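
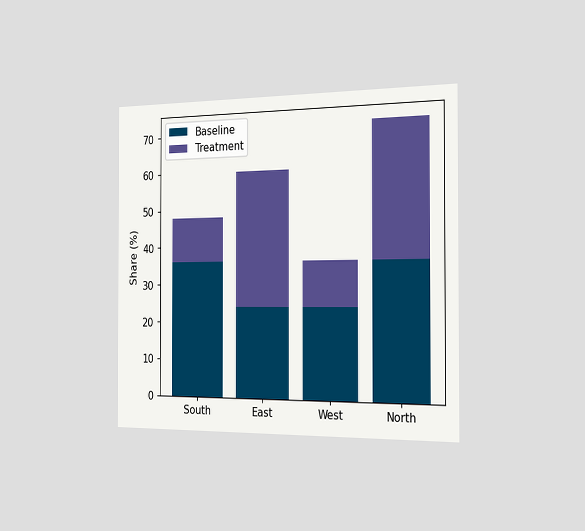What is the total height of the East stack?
The chart is viewed slightly from the right. The East stack's top reaches 60% on the y-axis.

60%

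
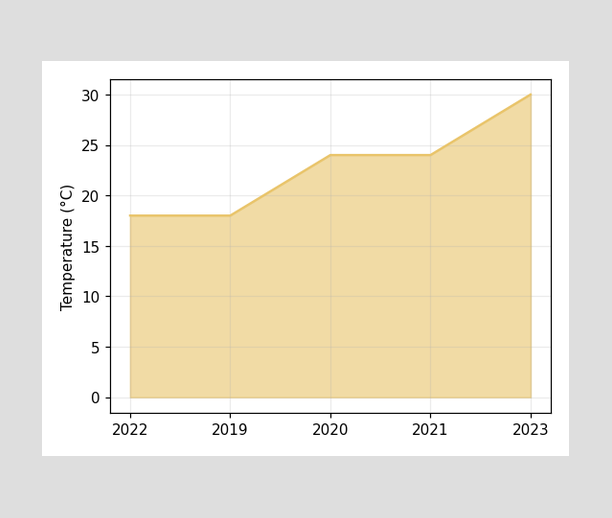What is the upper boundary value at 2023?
At 2023 the upper boundary is at 30°C.

30°C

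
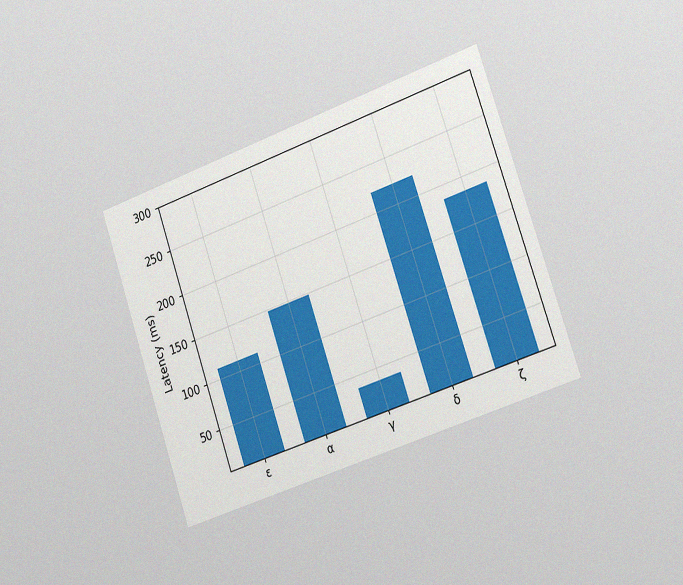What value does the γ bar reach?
37ms

The chart is tilted about 19° counter-clockwise and viewed slightly from the right, with some photo noise. Reading along the chart's y-axis, the γ bar reaches 37ms.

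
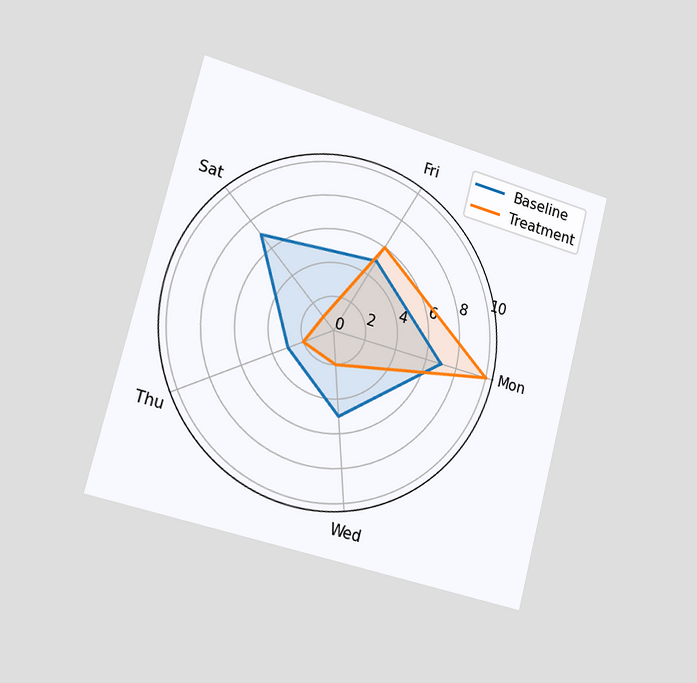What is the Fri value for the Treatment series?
The chart is tilted about 14° clockwise and viewed slightly from the left. On the Fri axis, Treatment reaches 6.

6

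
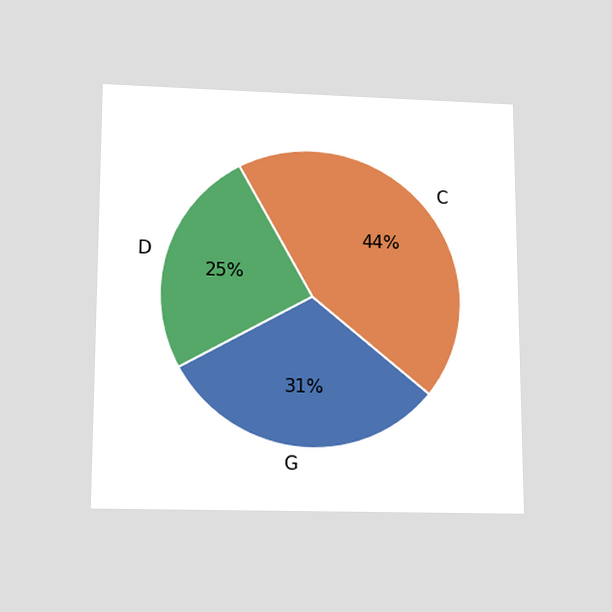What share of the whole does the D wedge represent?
25%

The chart is viewed slightly from below. The D slice takes up 25% of the pie.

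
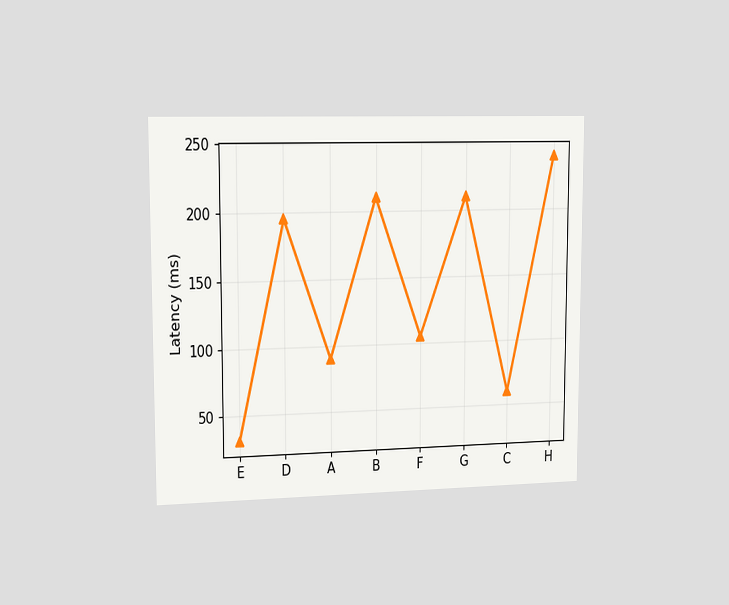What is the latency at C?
60ms

The chart is viewed slightly from the left. At C, the line is at 60ms.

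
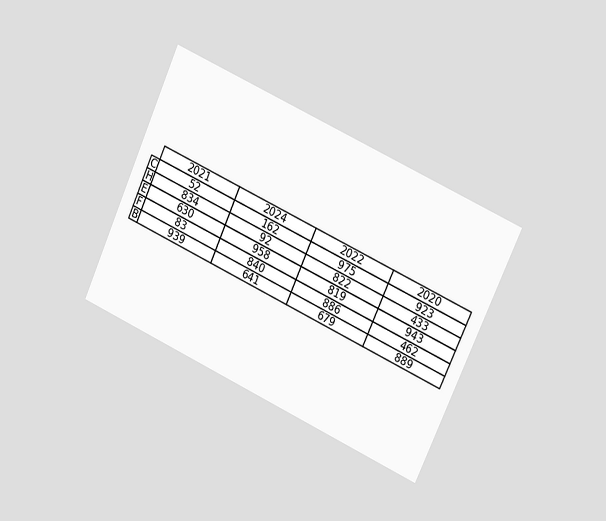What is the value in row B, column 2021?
939

The chart is tilted about 24° clockwise and viewed slightly from the right. The (B, 2021) cell reads 939.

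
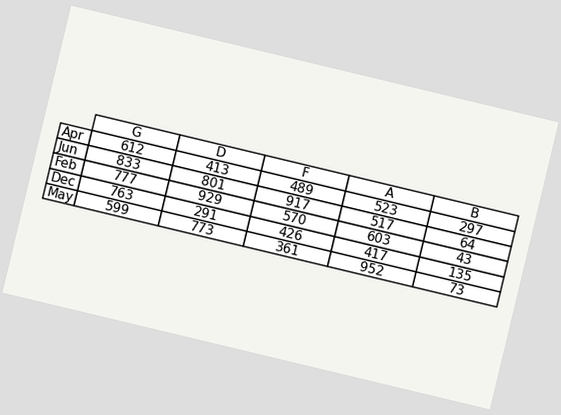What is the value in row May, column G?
599

The chart is tilted about 13° clockwise. The (May, G) cell reads 599.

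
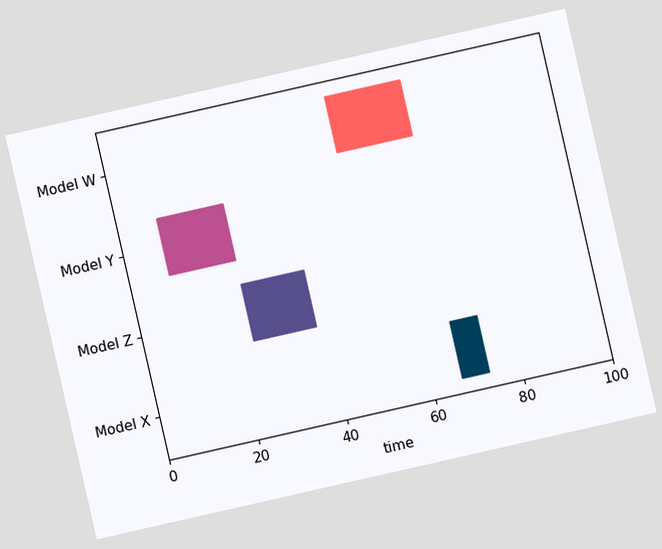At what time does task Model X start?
67

The chart is tilted about 13° counter-clockwise. The Model X bar begins at t=67.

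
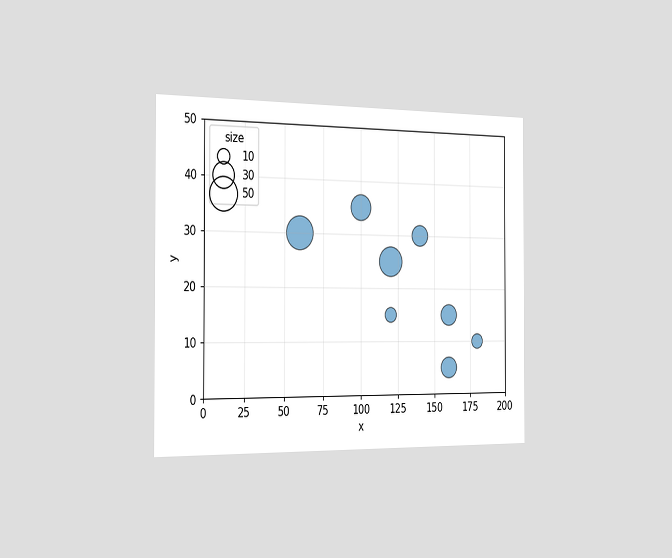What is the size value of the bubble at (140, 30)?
20

The chart is viewed slightly from the left. Matching the bubble at (140, 30) against the size legend gives 20.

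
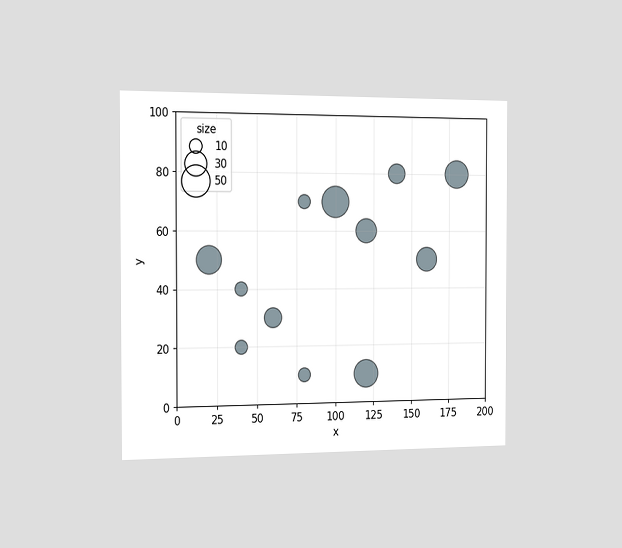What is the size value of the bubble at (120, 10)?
The chart is viewed slightly from the left. Matching the bubble at (120, 10) against the size legend gives 40.

40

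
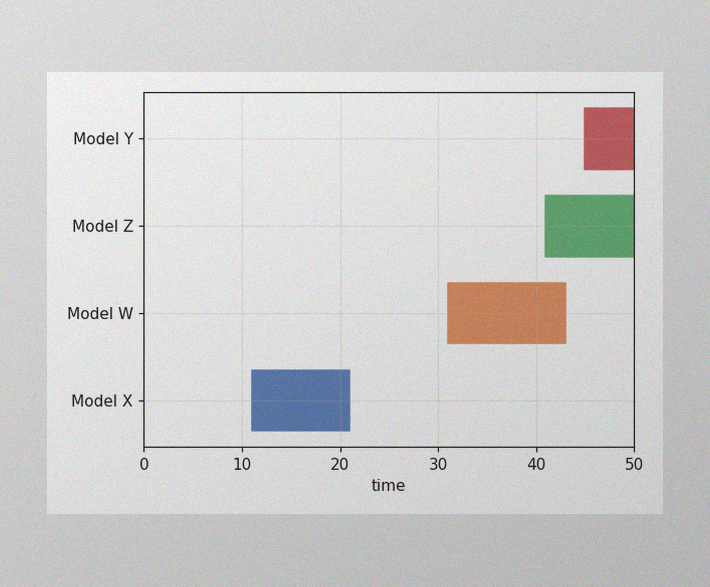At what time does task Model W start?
31

The image has some photo noise and uneven lighting. The Model W bar begins at t=31.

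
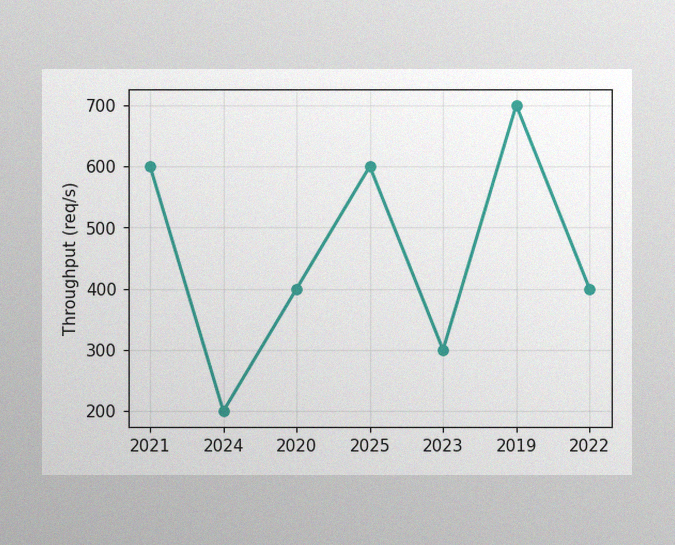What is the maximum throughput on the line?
700req/s

The image has some photo noise and uneven lighting. The highest point is at 2019, and reading across to the y-axis gives 700req/s.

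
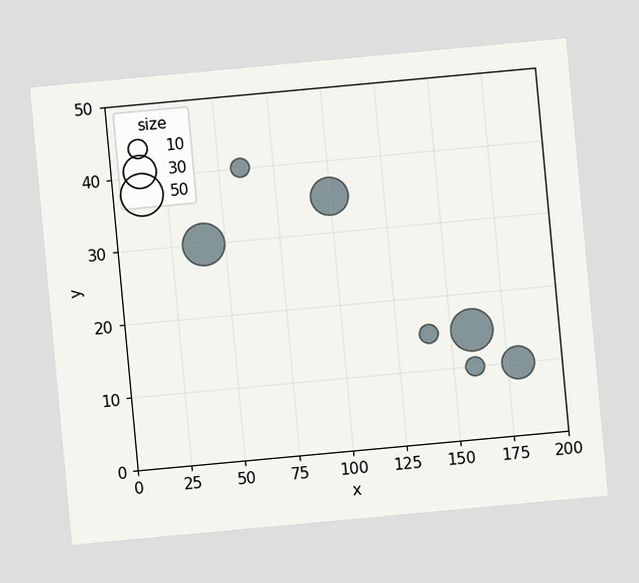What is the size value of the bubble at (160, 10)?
The chart is tilted about 5° counter-clockwise. Matching the bubble at (160, 10) against the size legend gives 10.

10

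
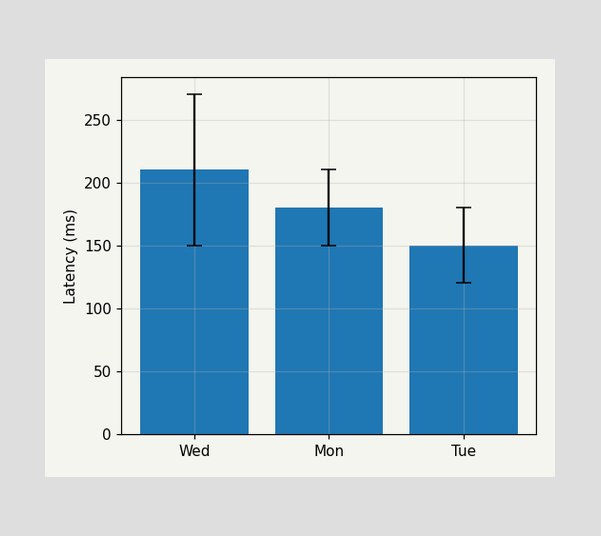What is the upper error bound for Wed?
The Wed bar's upper whisker reaches 270ms.

270ms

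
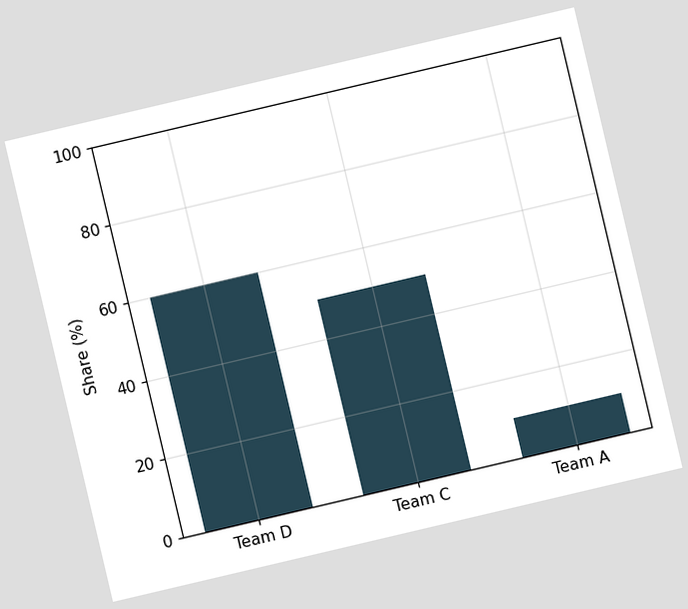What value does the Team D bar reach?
The chart is tilted about 13° counter-clockwise. Reading along the chart's y-axis, the Team D bar reaches 60%.

60%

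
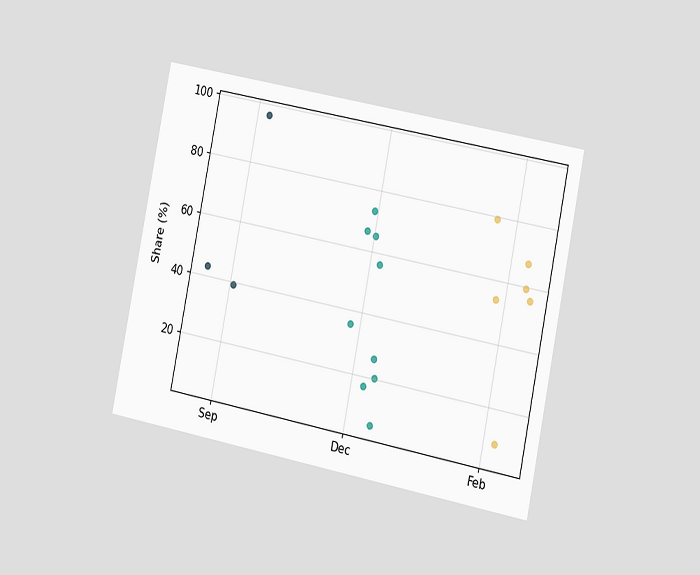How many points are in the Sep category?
The chart is tilted about 11° clockwise and viewed slightly from the right. Counting the markers in the Sep column gives 3.

3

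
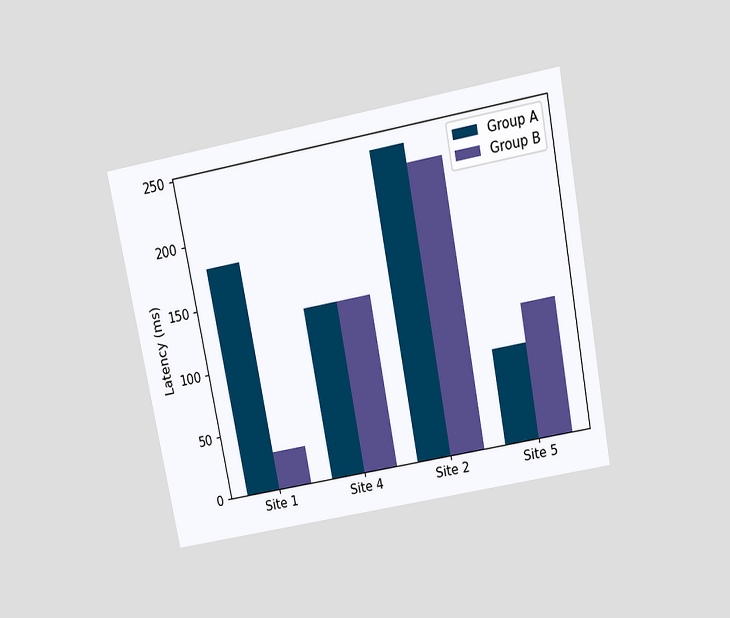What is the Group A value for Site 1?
The chart is tilted about 11° counter-clockwise and viewed slightly from above. The Group A bar at Site 1 reaches 180ms on the y-axis.

180ms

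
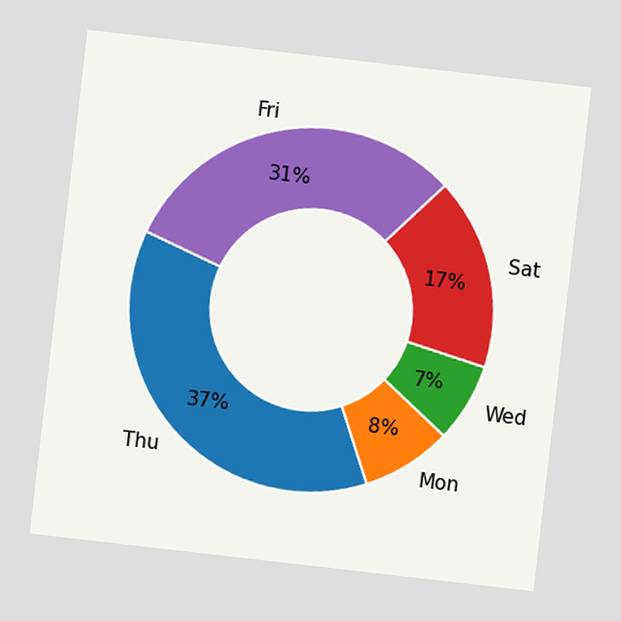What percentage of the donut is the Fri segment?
The chart is tilted about 7° clockwise. The Fri segment takes up 31% of the ring.

31%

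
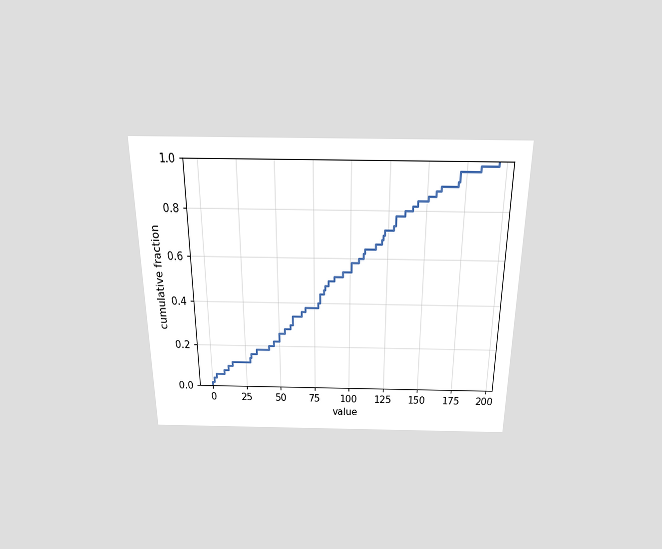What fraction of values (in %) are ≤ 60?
The chart is viewed slightly from above. At x=60 the ECDF step is at 34%.

34%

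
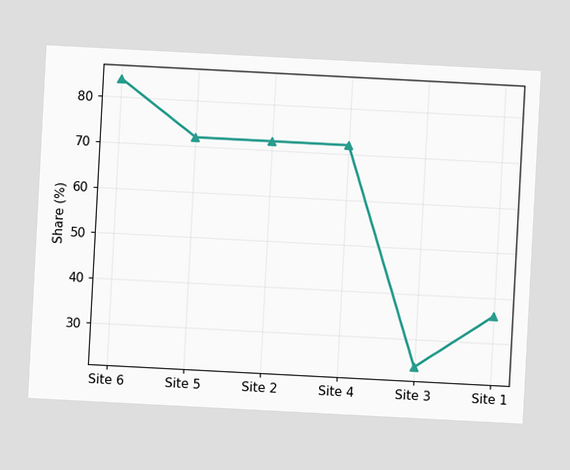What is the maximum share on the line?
The chart is tilted about 3° clockwise. The highest point is at Site 6, and reading across to the y-axis gives 84%.

84%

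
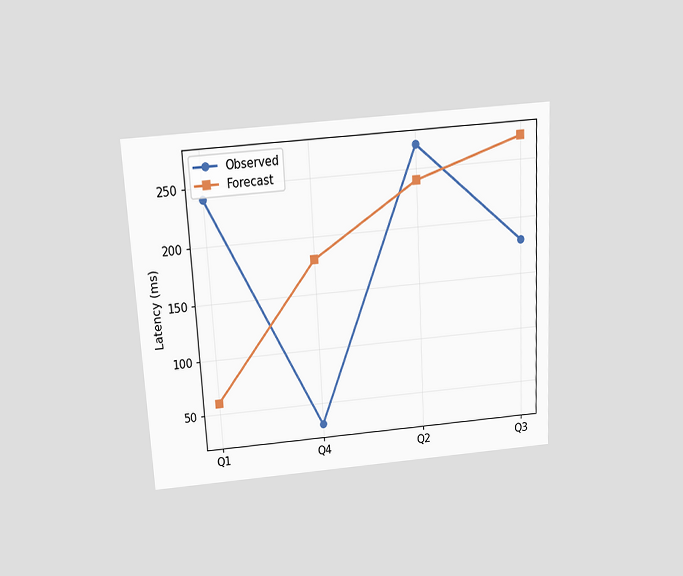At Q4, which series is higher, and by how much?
Forecast, by 150ms

The chart is tilted about 3° counter-clockwise and viewed slightly from above. At Q4, Forecast sits above the other line by 150ms.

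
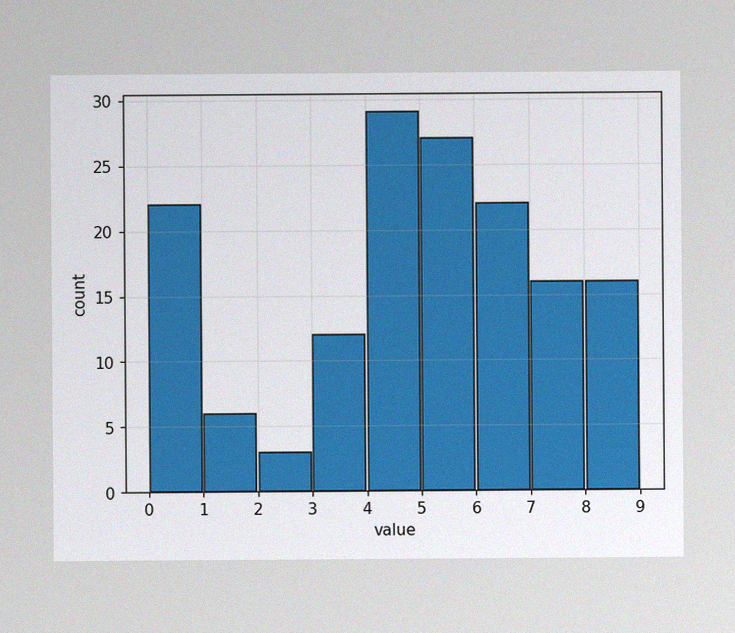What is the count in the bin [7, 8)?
16

The image has some photo noise and uneven lighting. The [7, 8) bin has height 16.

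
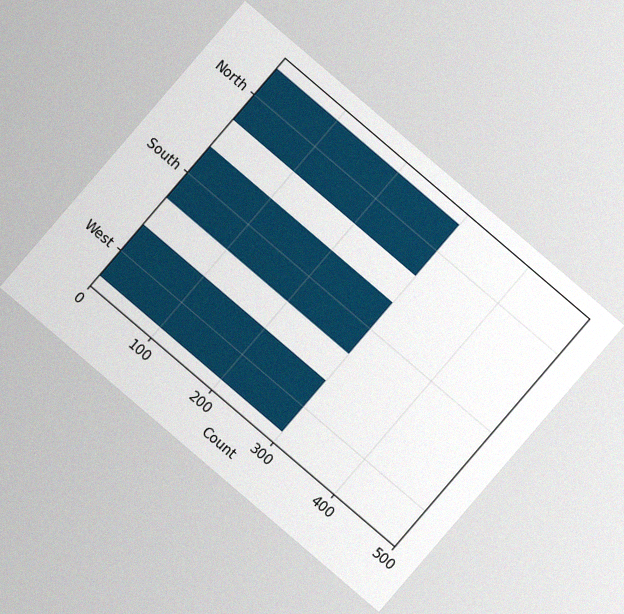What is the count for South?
300

The chart is tilted about 41° clockwise, with some photo noise. Reading along the chart's x-axis, the South bar reaches 300.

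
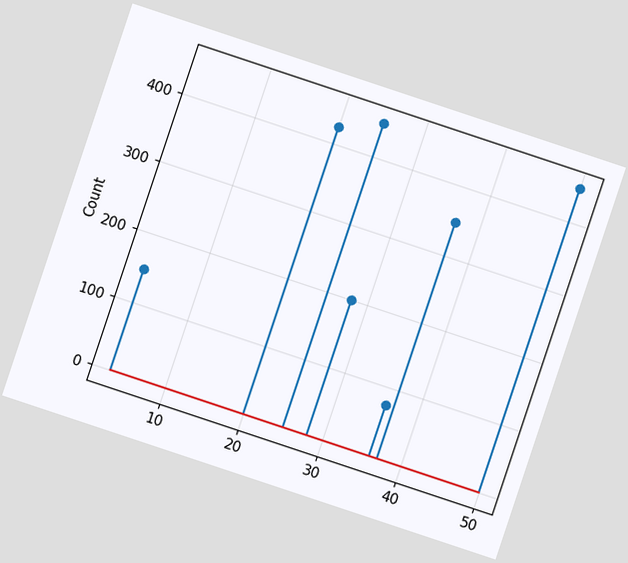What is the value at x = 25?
450

The chart is tilted about 18° clockwise. The stem at x=25 reaches 450.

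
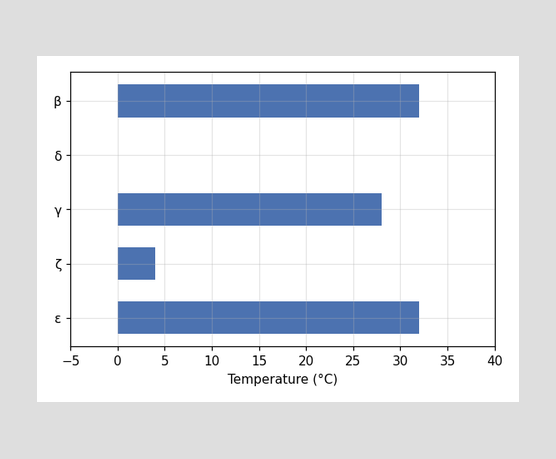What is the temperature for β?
32°C

Reading along the chart's x-axis, the β bar reaches 32°C.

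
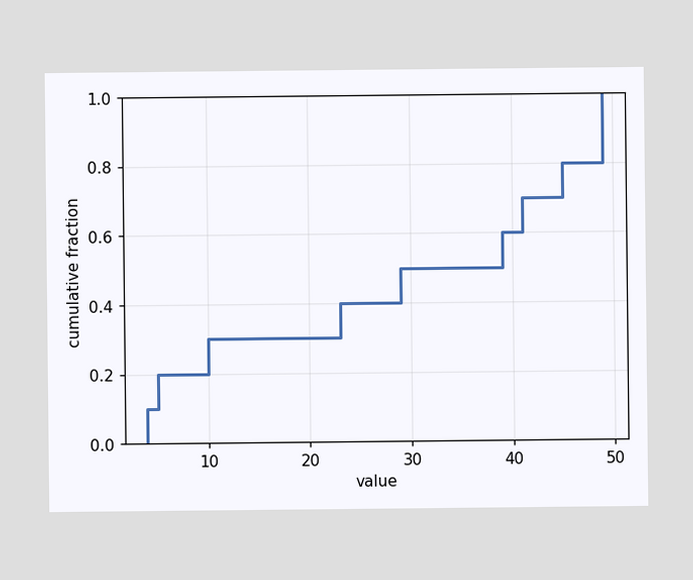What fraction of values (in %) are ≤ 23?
At x=23 the ECDF step is at 40%.

40%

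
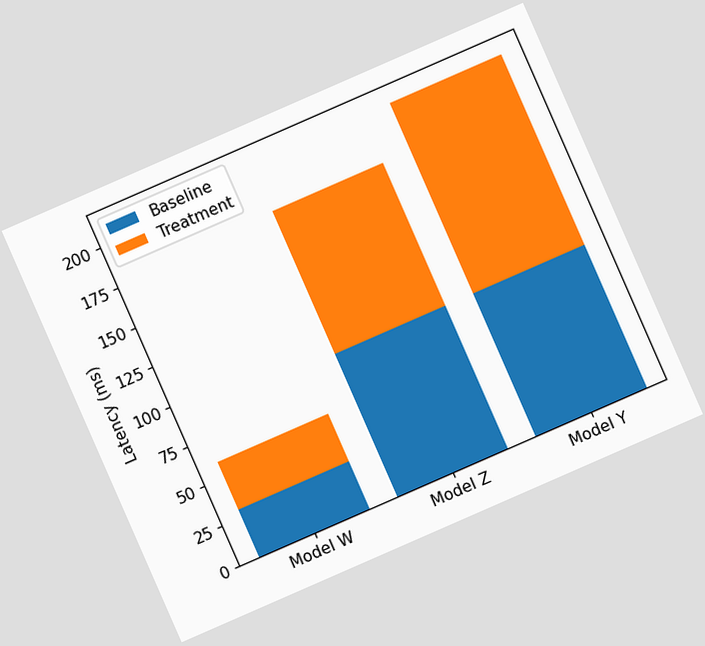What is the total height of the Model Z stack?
180ms

The chart is tilted about 24° counter-clockwise. The Model Z stack's top reaches 180ms on the y-axis.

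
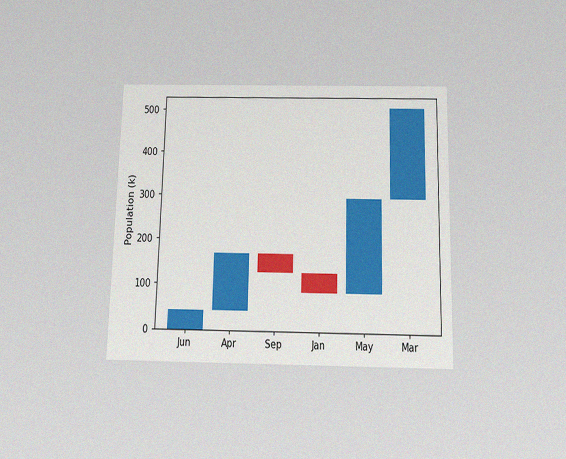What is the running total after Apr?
The chart is viewed slightly from below, with some photo noise. After Apr the running total reaches 168k.

168k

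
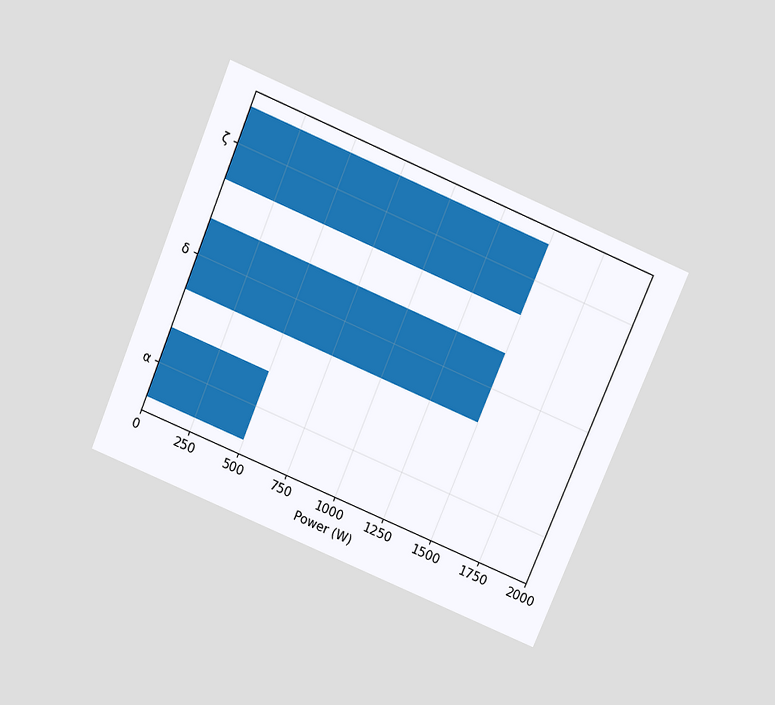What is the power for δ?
The chart is tilted about 23° clockwise and viewed slightly from above. Reading along the chart's x-axis, the δ bar reaches 1500W.

1500W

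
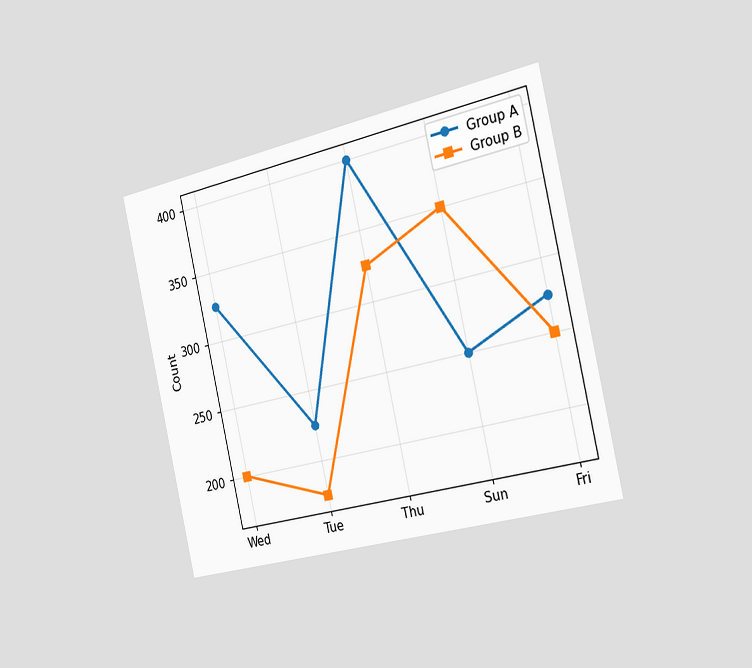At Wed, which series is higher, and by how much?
The chart is tilted about 13° counter-clockwise and viewed slightly from the right. At Wed, Group A sits above the other line by 125.

Group A, by 125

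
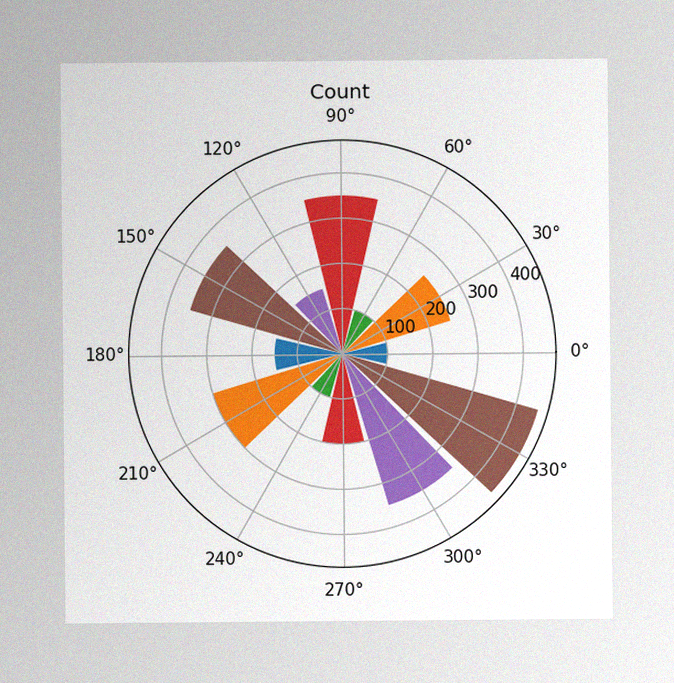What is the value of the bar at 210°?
The image has some photo noise and uneven lighting. The bar at 210° reaches 300 on the radial axis.

300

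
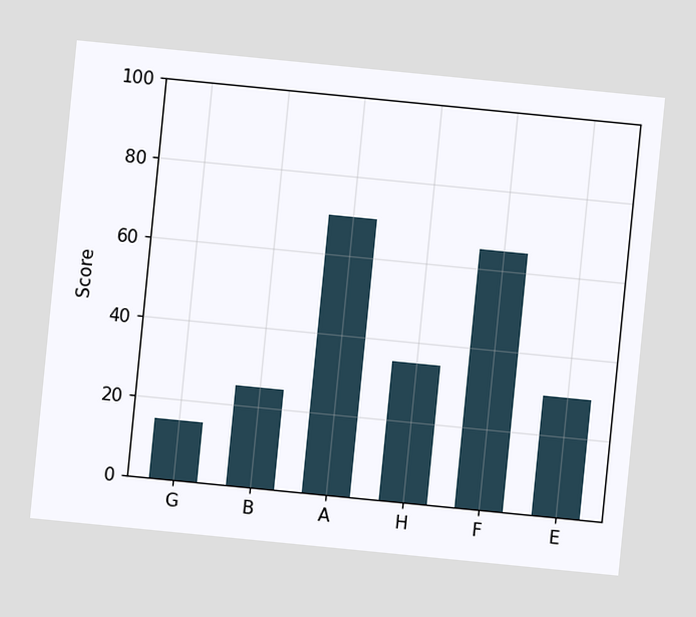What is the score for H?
The chart is tilted about 6° clockwise. Reading along the chart's y-axis, the H bar reaches 35.

35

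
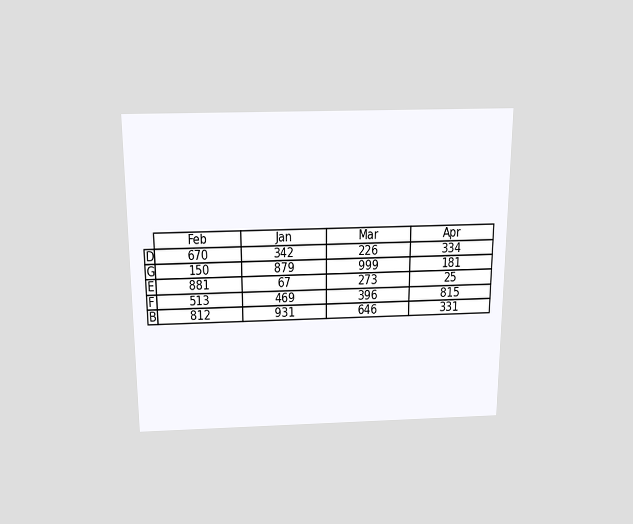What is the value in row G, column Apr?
181

The chart is viewed slightly from above. The (G, Apr) cell reads 181.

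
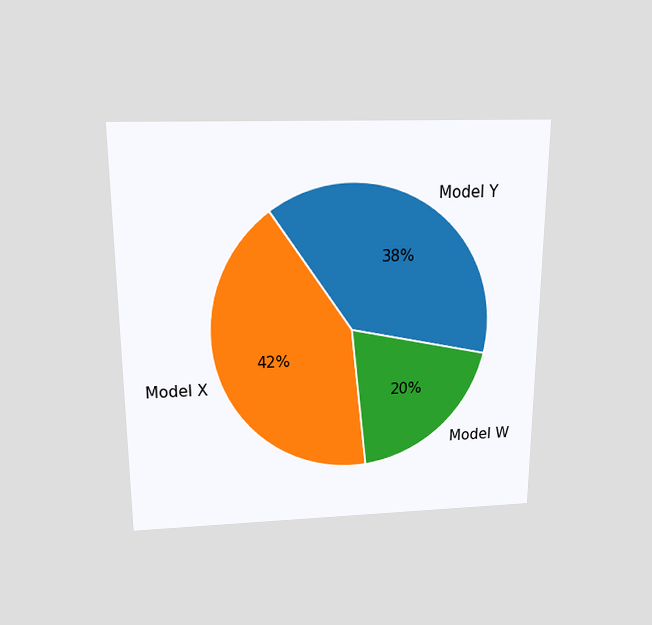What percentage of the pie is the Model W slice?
20%

The chart is viewed slightly from above. The Model W slice takes up 20% of the pie.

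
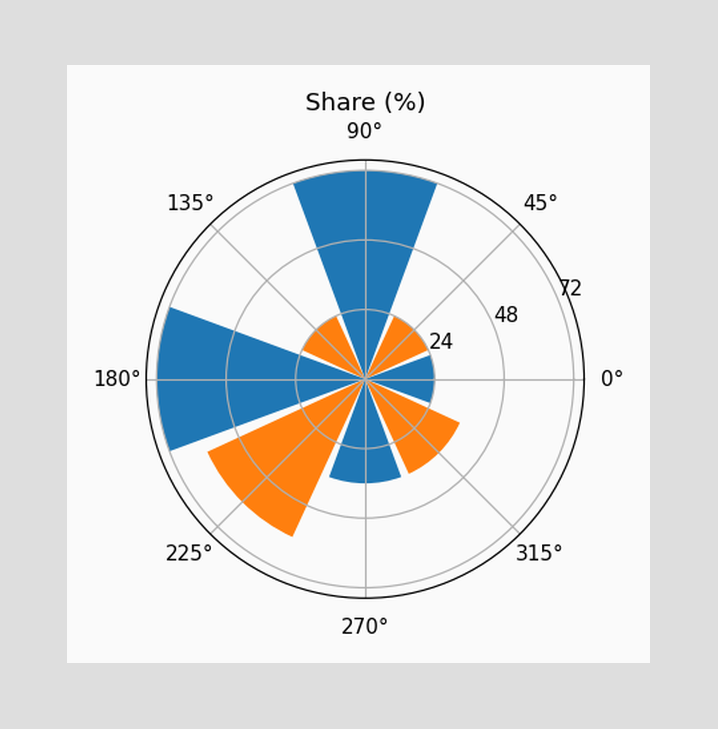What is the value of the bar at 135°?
The bar at 135° reaches 24% on the radial axis.

24%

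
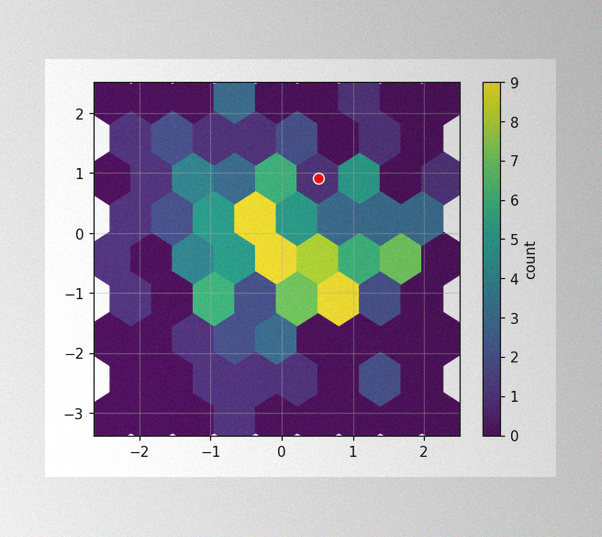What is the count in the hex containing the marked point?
The image has some photo noise and uneven lighting. The marked hex reads 1 on the colorbar.

1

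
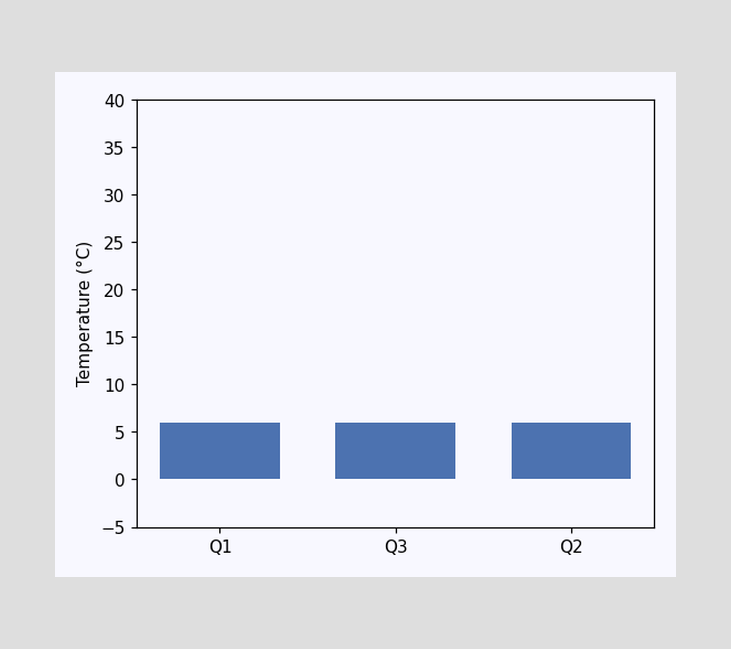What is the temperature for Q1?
Reading along the chart's y-axis, the Q1 bar reaches 6°C.

6°C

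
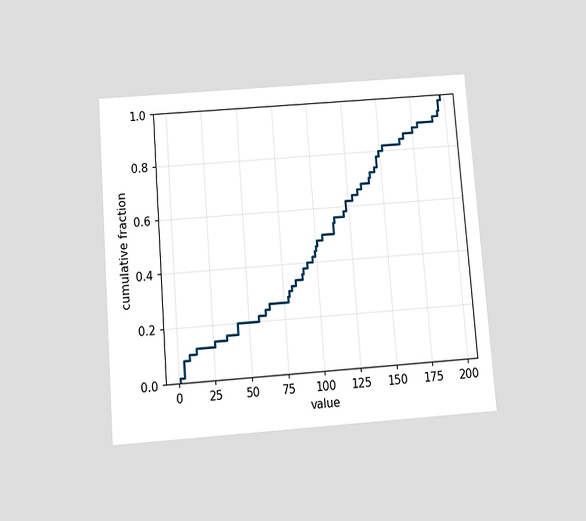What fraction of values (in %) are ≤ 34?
The chart is tilted about 4° counter-clockwise and viewed slightly from below. At x=34 the ECDF step is at 16%.

16%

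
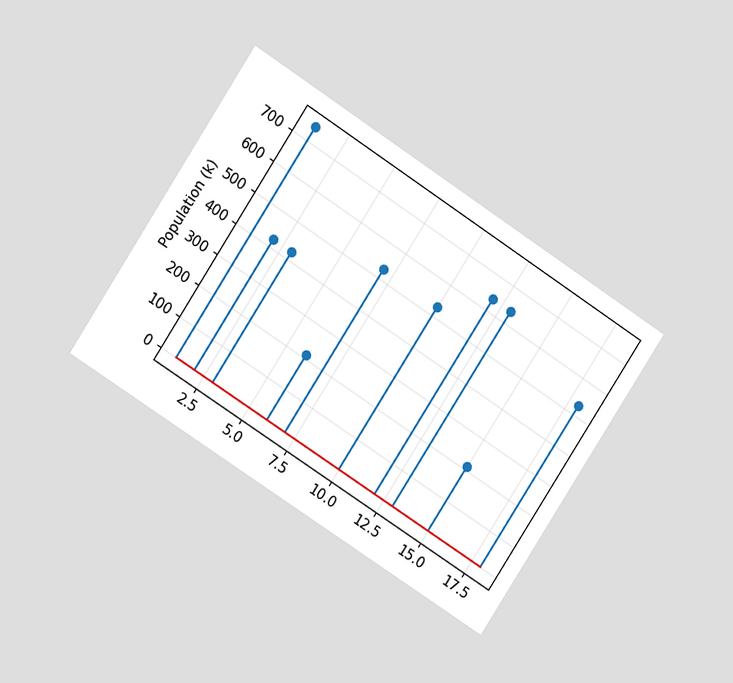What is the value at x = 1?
The chart is tilted about 33° clockwise and viewed at a slight angle. The stem at x=1 reaches 742k.

742k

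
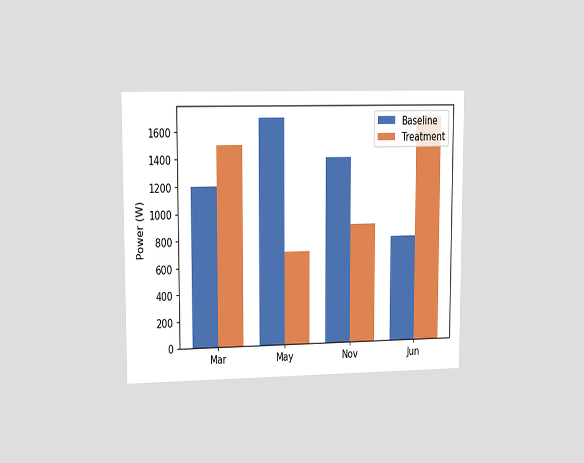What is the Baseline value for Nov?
1400W

The chart is viewed slightly from the left. The Baseline bar at Nov reaches 1400W on the y-axis.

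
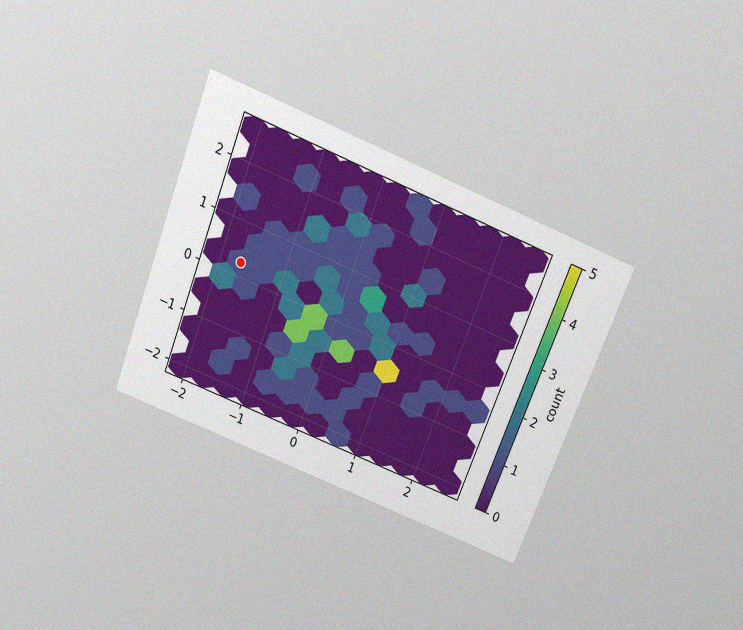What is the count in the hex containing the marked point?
1

The chart is tilted about 22° clockwise and viewed slightly from above, with some photo noise. The marked hex reads 1 on the colorbar.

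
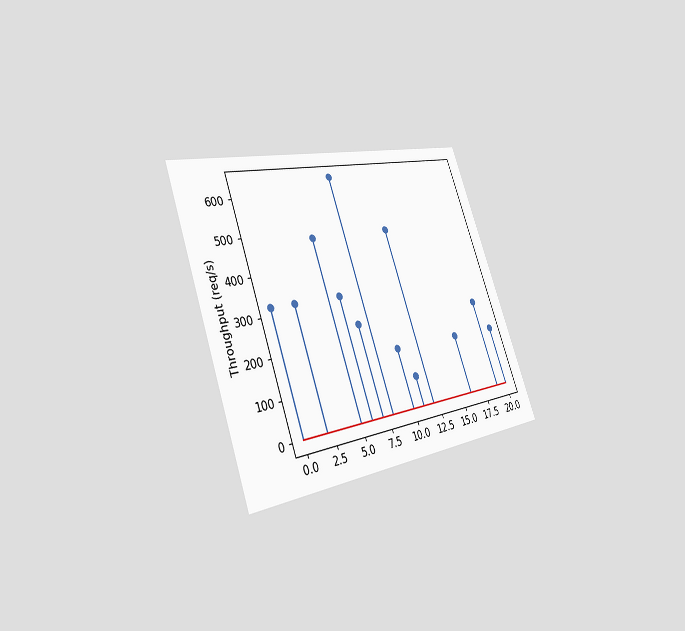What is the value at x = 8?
The chart is tilted about 20° counter-clockwise and viewed slightly from the left. The stem at x=8 reaches 640req/s.

640req/s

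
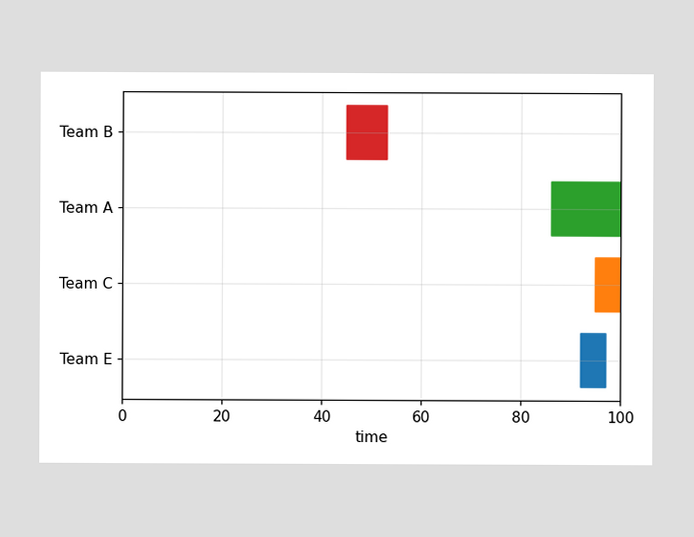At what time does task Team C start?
95

The Team C bar begins at t=95.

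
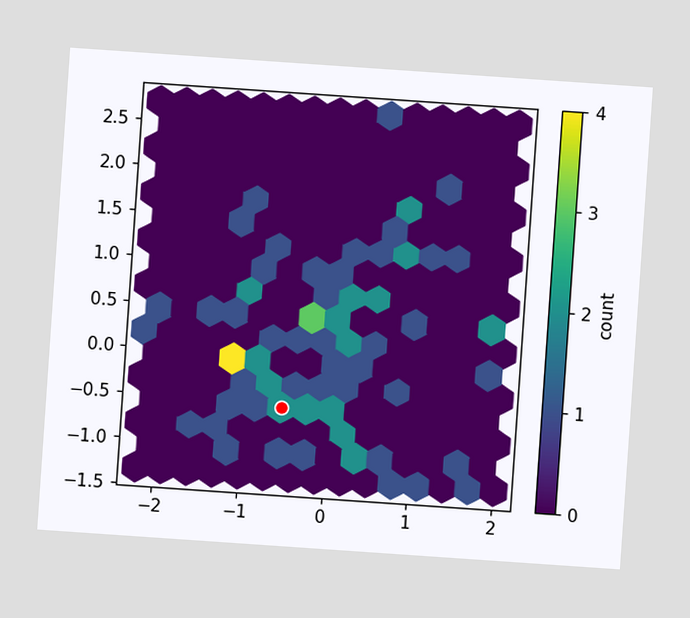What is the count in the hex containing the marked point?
The chart is tilted about 4° clockwise. The marked hex reads 2 on the colorbar.

2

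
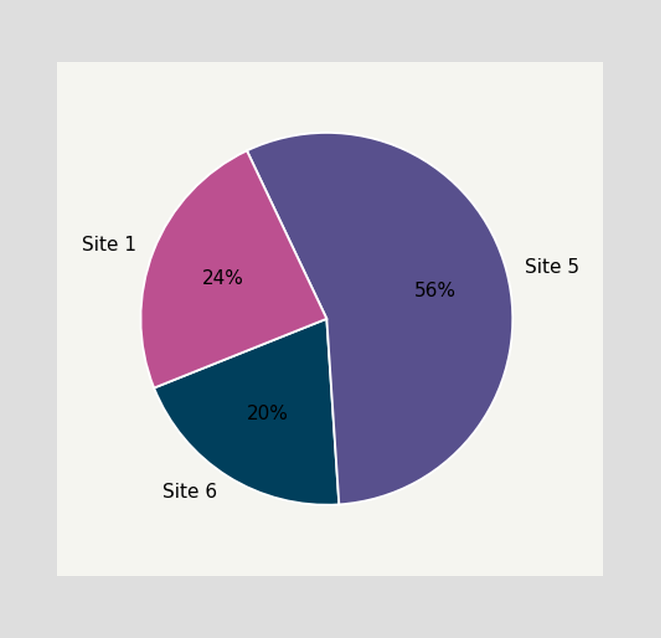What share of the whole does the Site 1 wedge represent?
The Site 1 slice takes up 24% of the pie.

24%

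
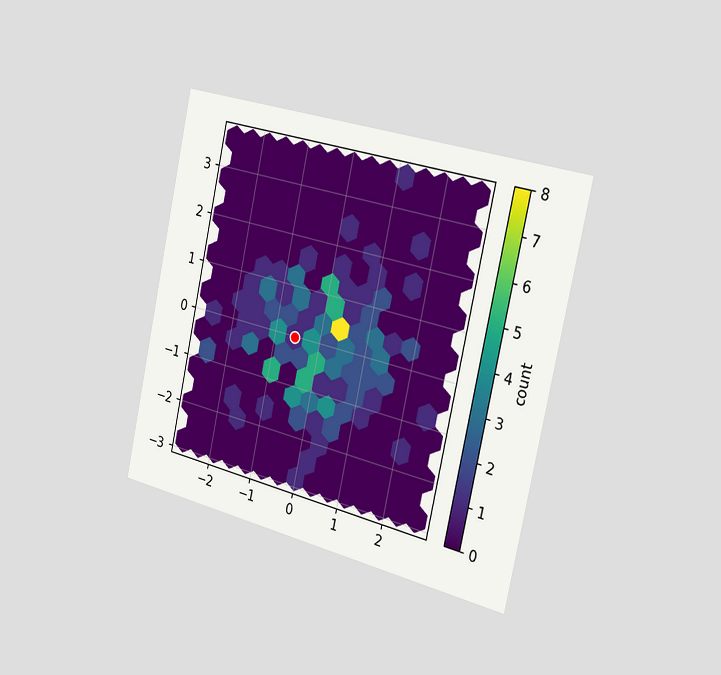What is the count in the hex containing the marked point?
The chart is tilted about 12° clockwise and viewed slightly from the right. The marked hex reads 1 on the colorbar.

1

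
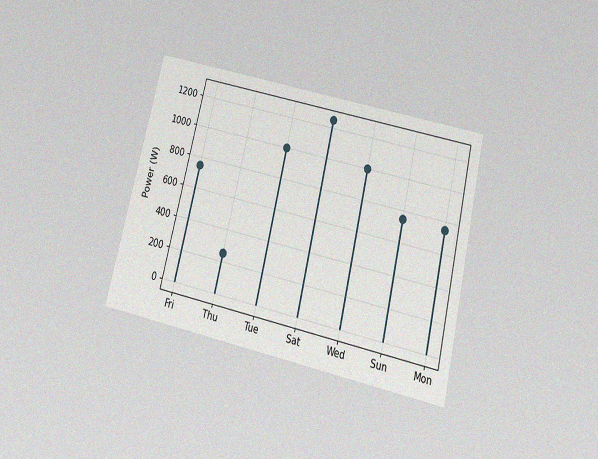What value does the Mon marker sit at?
750W

The chart is tilted about 14° clockwise and viewed slightly from below, with some photo noise. The Mon marker sits at 750W.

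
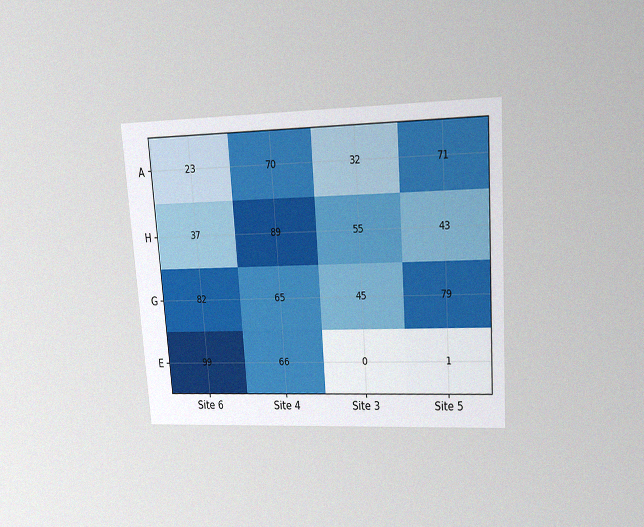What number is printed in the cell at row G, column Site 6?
The chart is tilted about 4° counter-clockwise and viewed at a slight angle, with some photo noise. The (G, Site 6) cell reads 82.

82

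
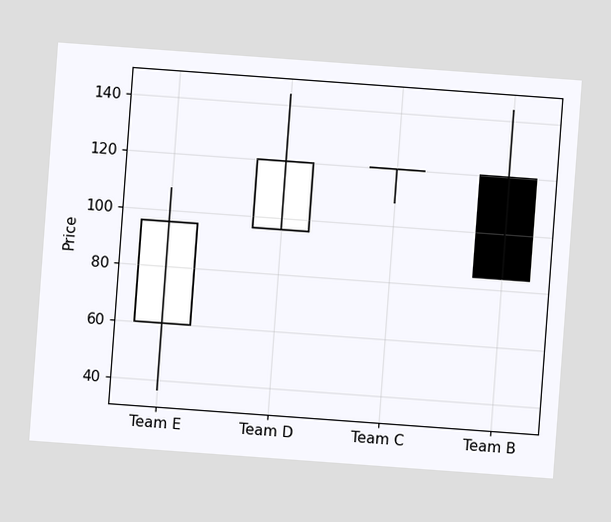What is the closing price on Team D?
The chart is tilted about 4° clockwise. The Team D candle closes at 120.

120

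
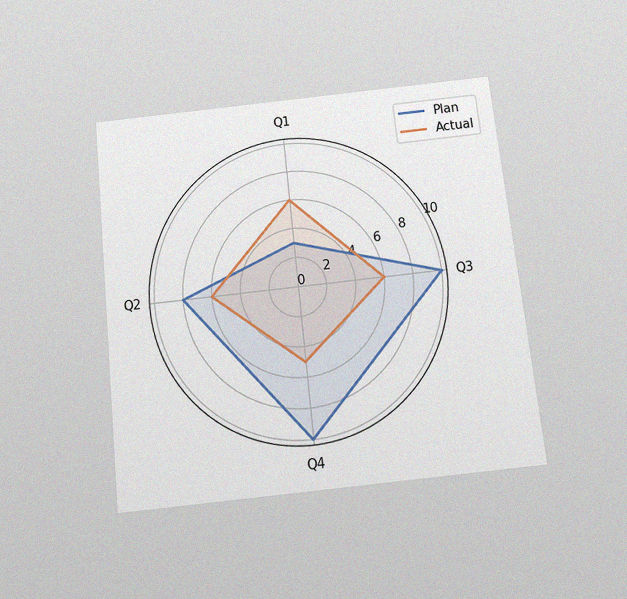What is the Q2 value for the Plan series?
The chart is tilted about 6° counter-clockwise and viewed slightly from below, with some photo noise. On the Q2 axis, Plan reaches 8.

8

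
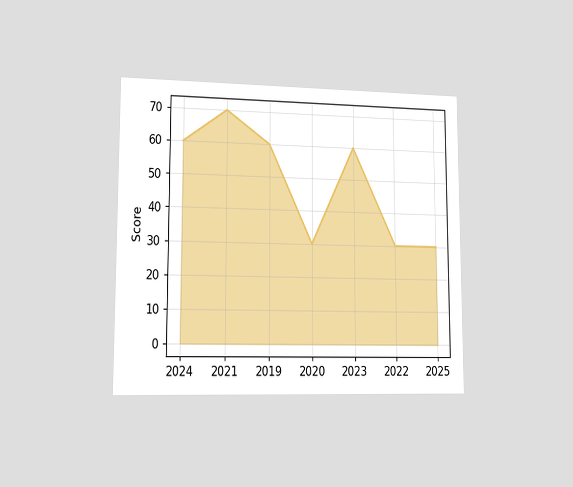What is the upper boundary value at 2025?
The chart is viewed slightly from the left. At 2025 the upper boundary is at 30.

30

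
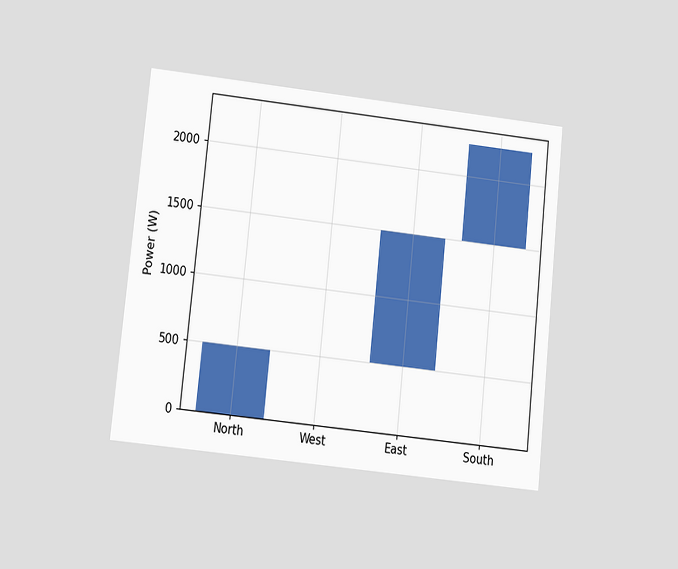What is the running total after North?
500W

The chart is tilted about 6° clockwise and viewed at a slight angle. After North the running total reaches 500W.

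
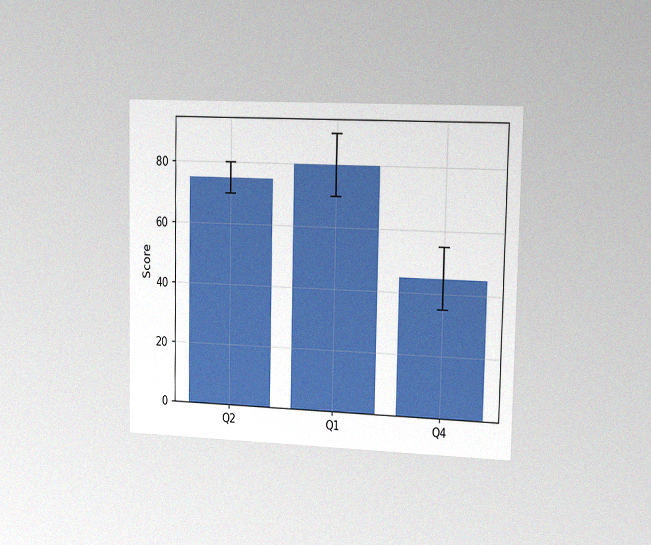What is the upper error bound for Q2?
80

The chart is viewed slightly from the right, with some photo noise. The Q2 bar's upper whisker reaches 80.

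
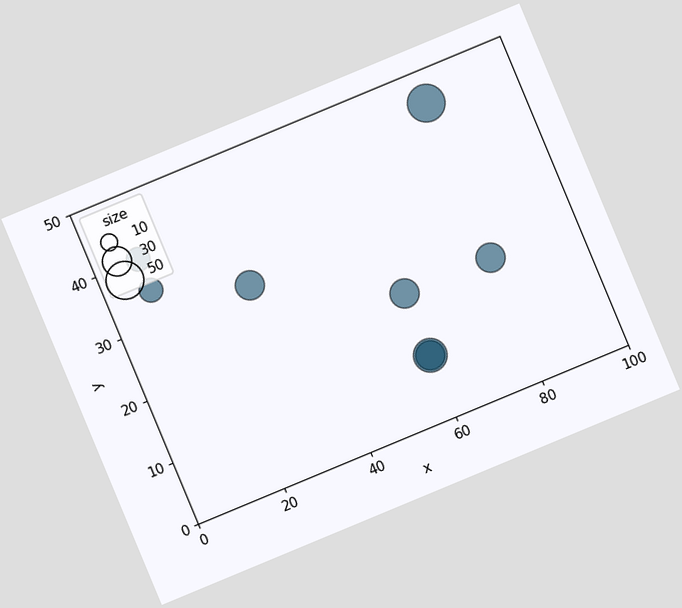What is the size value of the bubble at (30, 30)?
30

The chart is tilted about 23° counter-clockwise. Matching the bubble at (30, 30) against the size legend gives 30.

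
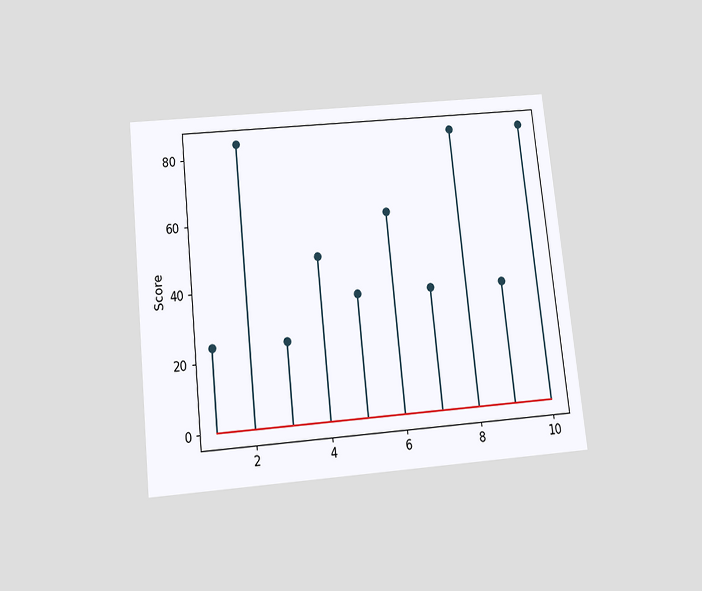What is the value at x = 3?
24

The chart is tilted about 6° counter-clockwise and viewed slightly from below. The stem at x=3 reaches 24.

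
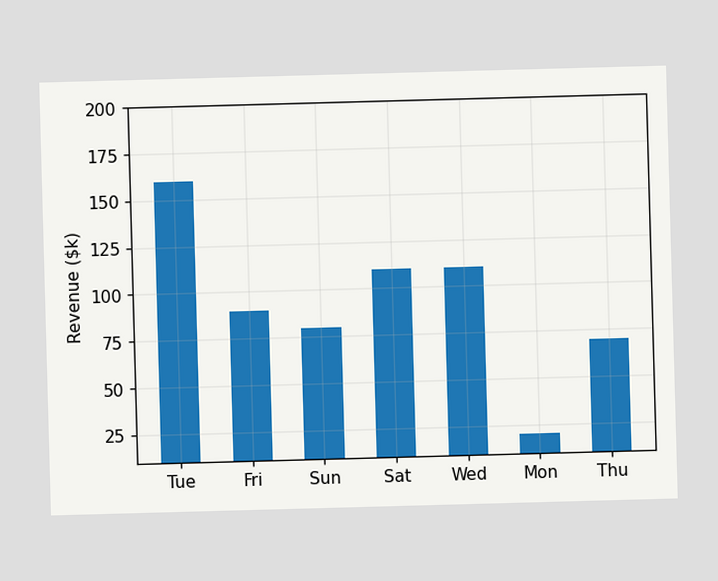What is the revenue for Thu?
Reading along the chart's y-axis, the Thu bar reaches $70k.

$70k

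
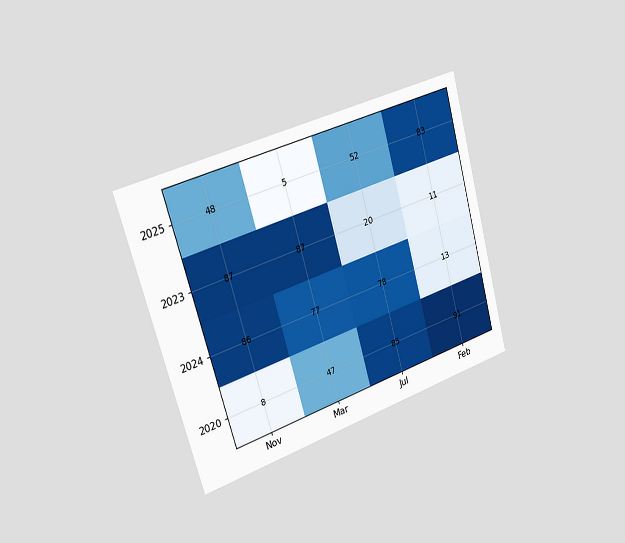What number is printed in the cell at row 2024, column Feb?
The chart is tilted about 16° counter-clockwise and viewed slightly from the left. The (2024, Feb) cell reads 13.

13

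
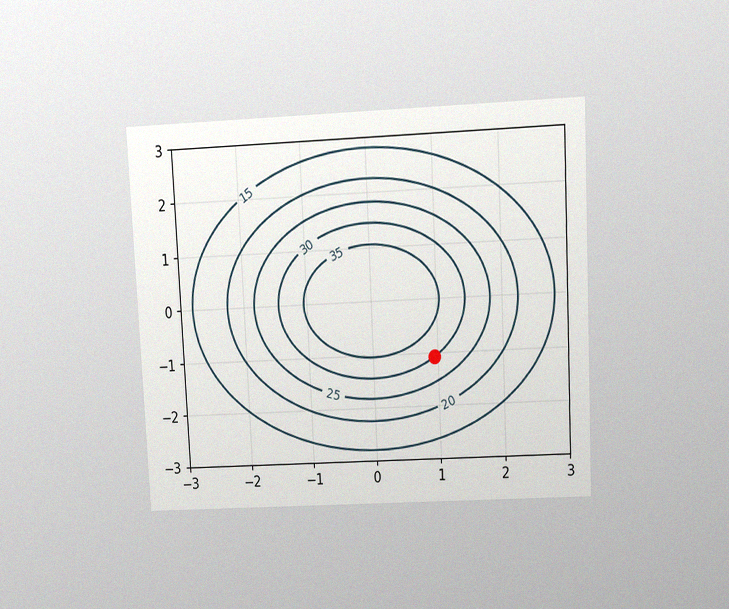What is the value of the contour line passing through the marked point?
30

The chart is tilted about 3° counter-clockwise and viewed at a slight angle, with some photo noise. The marked point sits on the contour labelled 30.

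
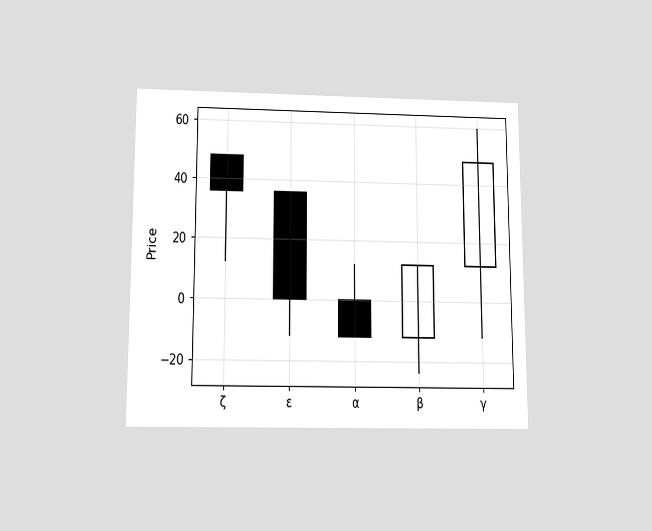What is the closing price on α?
The chart is viewed slightly from below. The α candle closes at -12.

-12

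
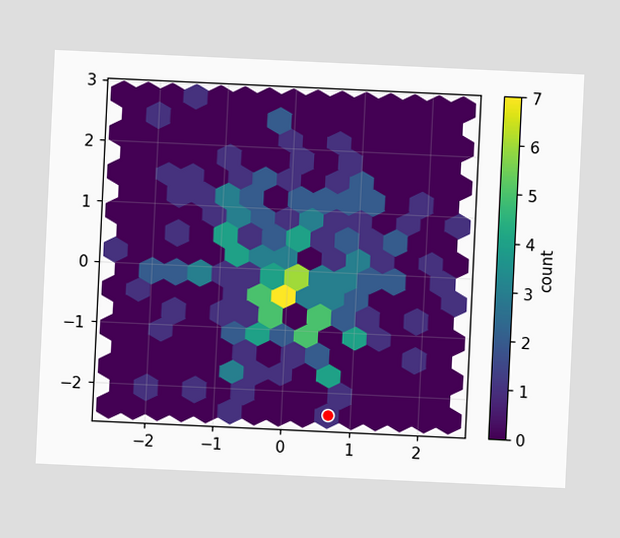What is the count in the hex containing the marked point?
1

The chart is tilted about 3° clockwise. The marked hex reads 1 on the colorbar.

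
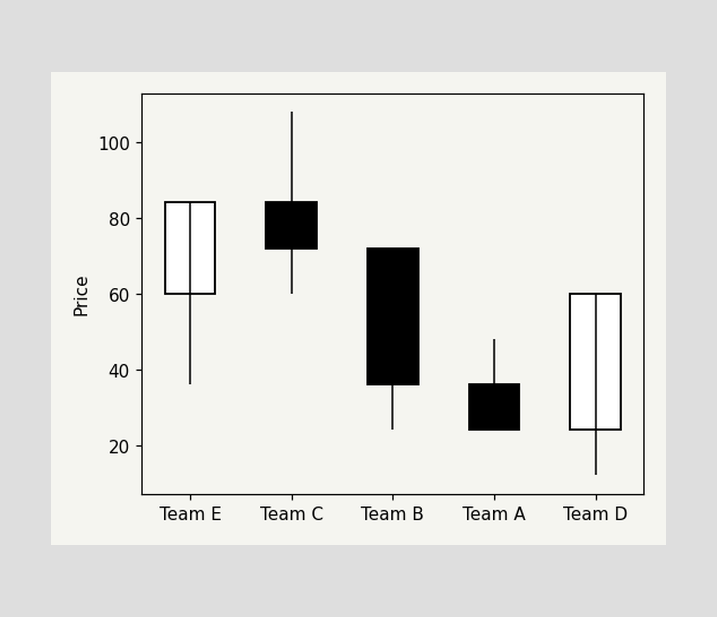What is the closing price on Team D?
60

The Team D candle closes at 60.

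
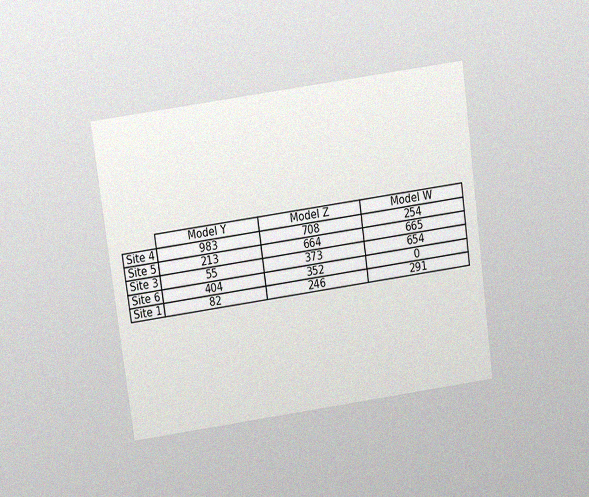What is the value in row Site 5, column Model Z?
The chart is tilted about 8° counter-clockwise and viewed slightly from above, with some photo noise. The (Site 5, Model Z) cell reads 664.

664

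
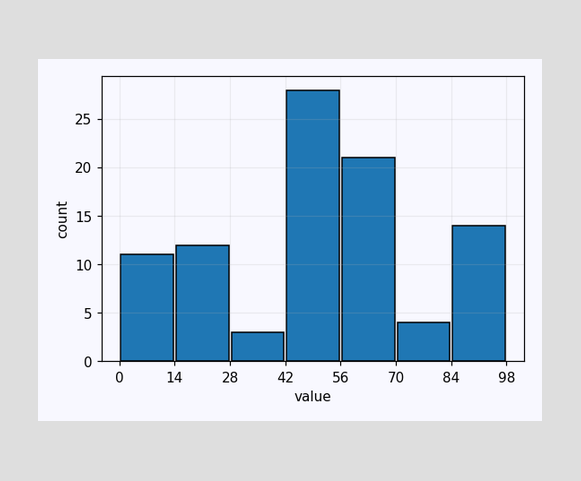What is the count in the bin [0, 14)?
11

The [0, 14) bin has height 11.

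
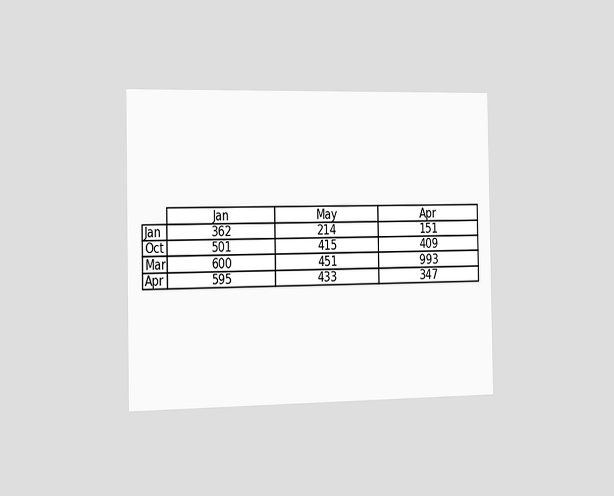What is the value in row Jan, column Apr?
The chart is viewed slightly from the left. The (Jan, Apr) cell reads 151.

151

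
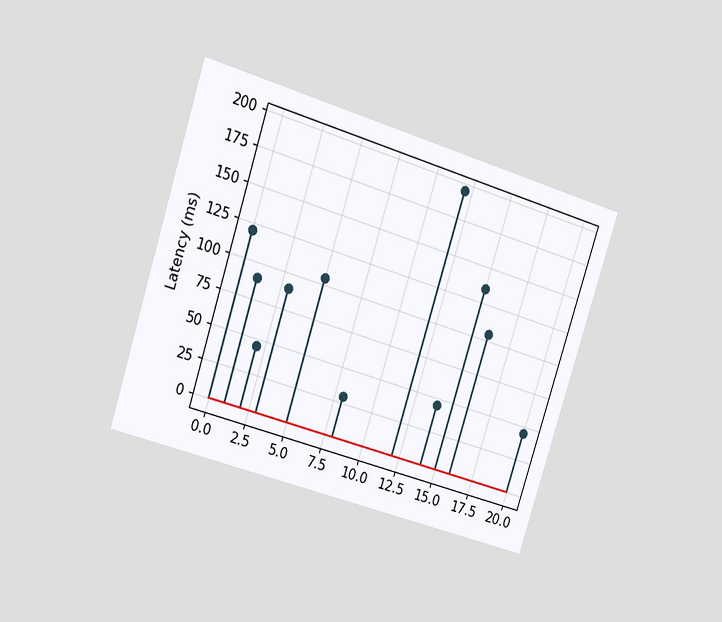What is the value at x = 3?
90ms

The chart is tilted about 18° clockwise and viewed at a slight angle. The stem at x=3 reaches 90ms.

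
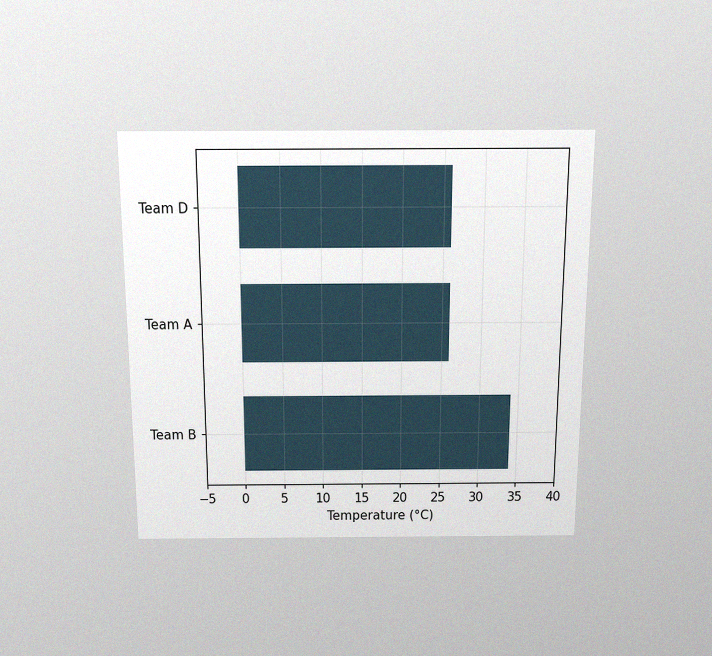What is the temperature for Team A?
26°C

The chart is viewed slightly from above, with some photo noise. Reading along the chart's x-axis, the Team A bar reaches 26°C.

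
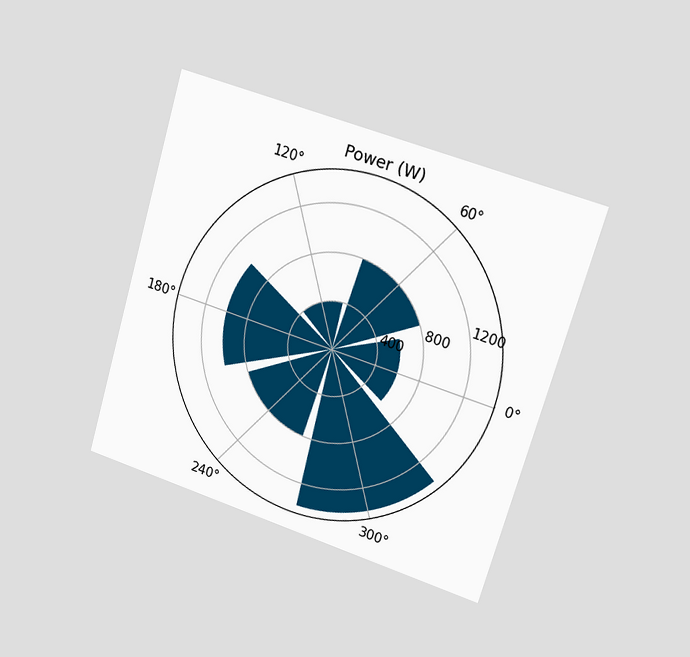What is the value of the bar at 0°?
The chart is tilted about 17° clockwise and viewed slightly from the right. The bar at 0° reaches 600W on the radial axis.

600W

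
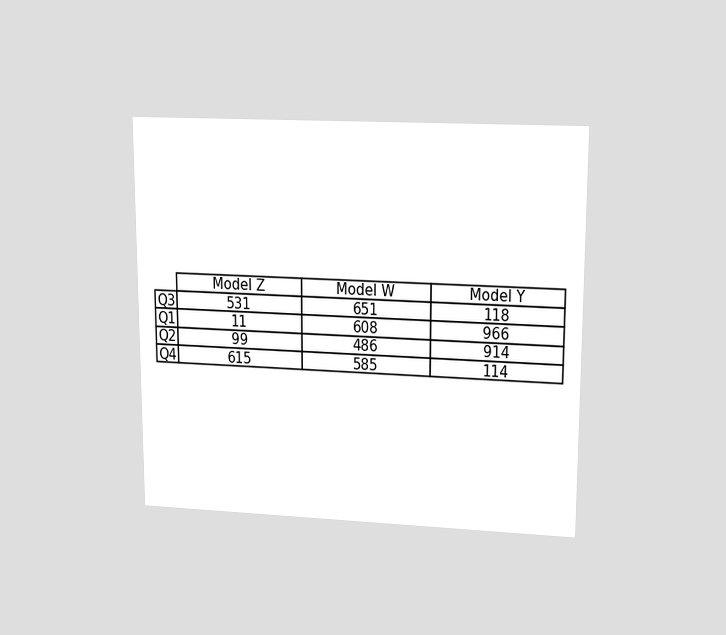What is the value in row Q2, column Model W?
486

The chart is viewed at a slight angle. The (Q2, Model W) cell reads 486.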